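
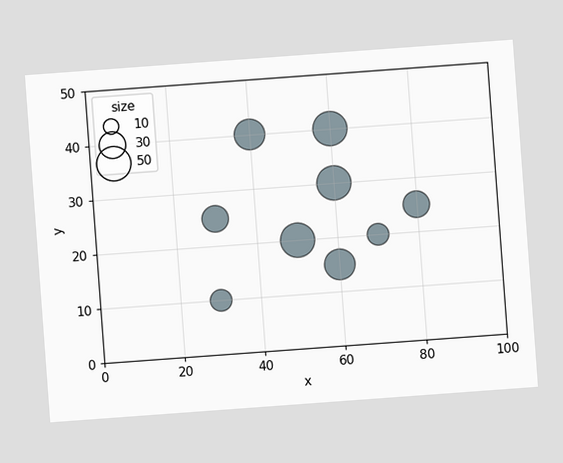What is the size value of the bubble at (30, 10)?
The chart is tilted about 4° counter-clockwise. Matching the bubble at (30, 10) against the size legend gives 20.

20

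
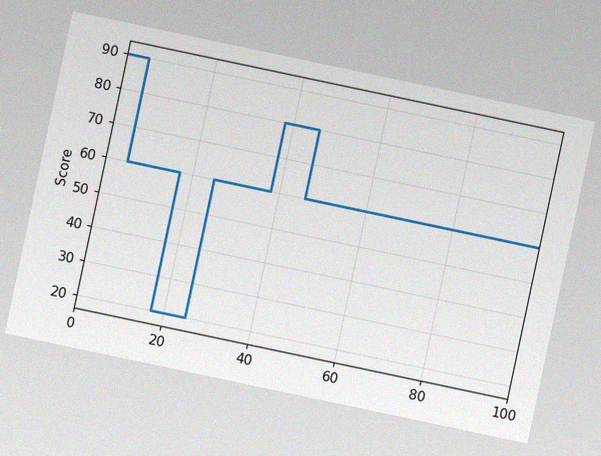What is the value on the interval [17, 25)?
20

The chart is tilted about 12° clockwise, with some photo noise. On [17, 25) the step sits at 20.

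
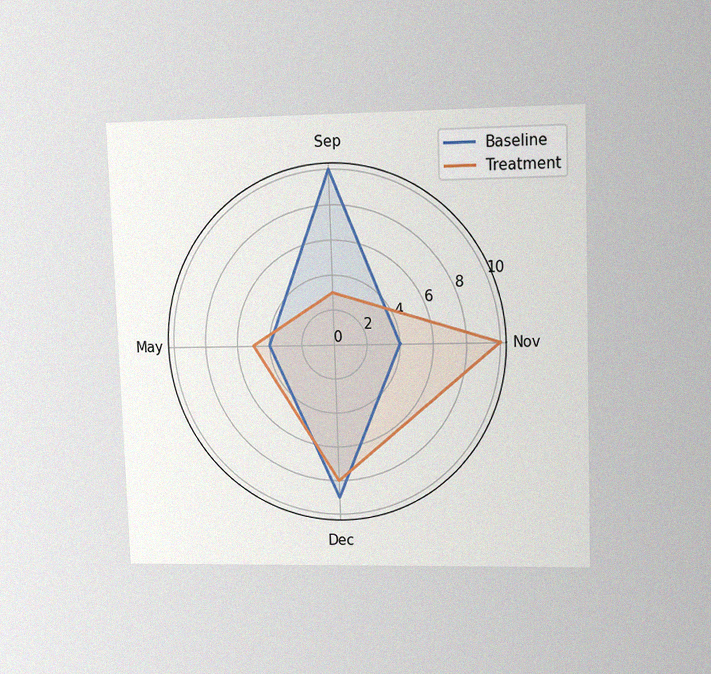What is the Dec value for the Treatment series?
8

The chart is tilted about 2° counter-clockwise and viewed at a slight angle, with some photo noise. On the Dec axis, Treatment reaches 8.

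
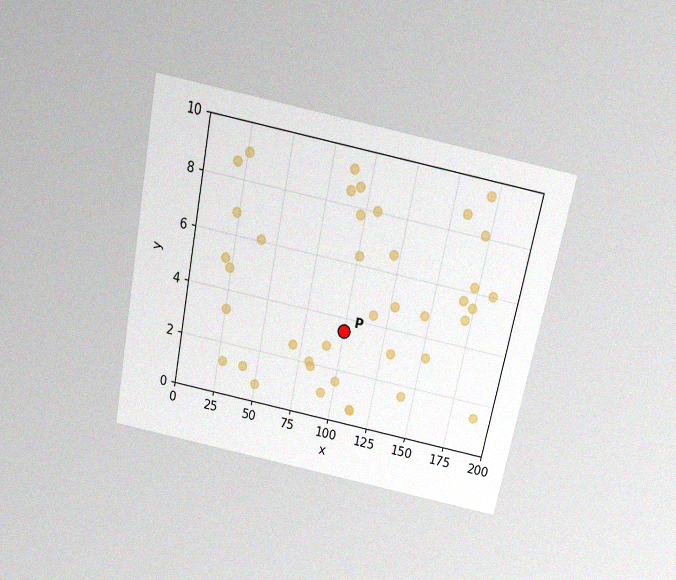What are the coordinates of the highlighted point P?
The chart is tilted about 11° clockwise and viewed slightly from above, with some photo noise. Following the gridlines from P to each axis, P sits at (100, 3.5).

(100, 3.5)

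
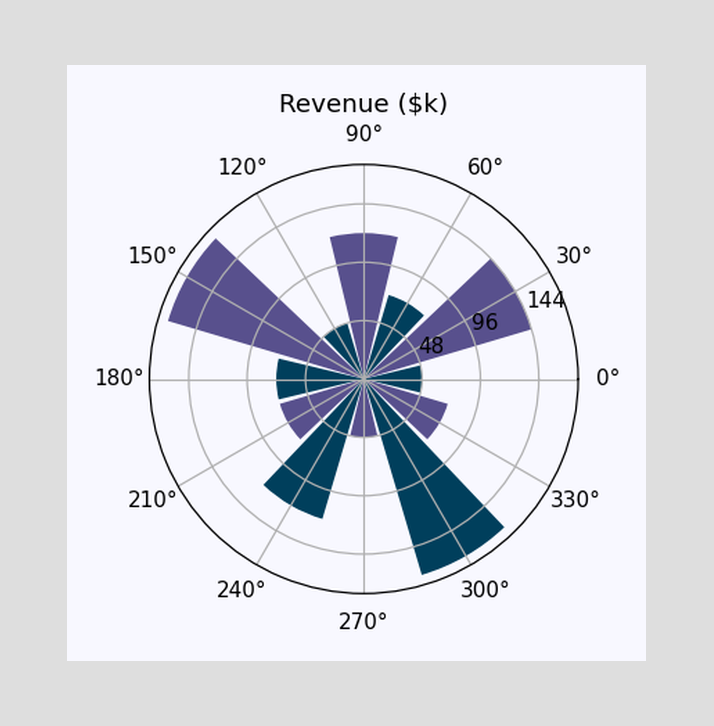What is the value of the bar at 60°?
The bar at 60° reaches $72k on the radial axis.

$72k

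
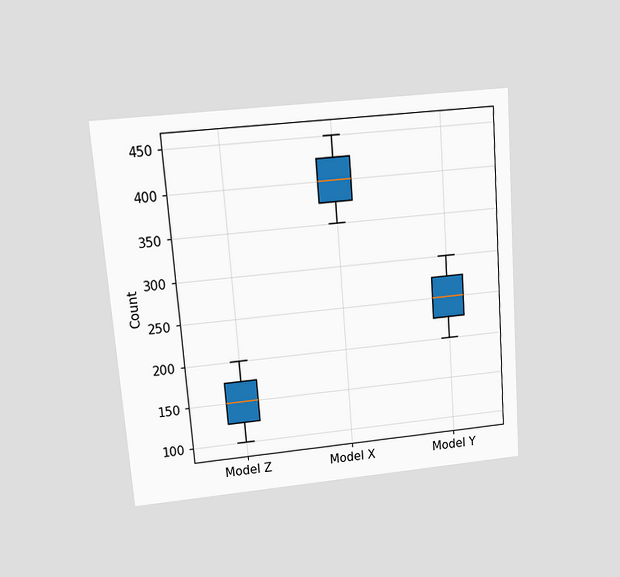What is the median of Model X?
The chart is tilted about 4° counter-clockwise and viewed at a slight angle. The median line in the Model X box sits at 400.

400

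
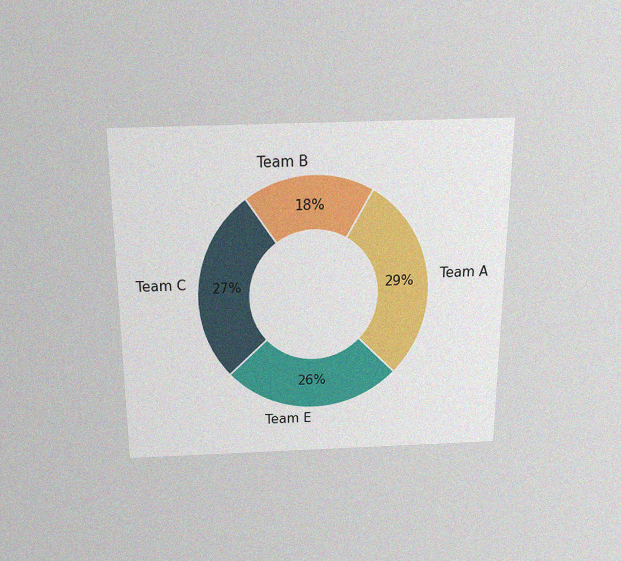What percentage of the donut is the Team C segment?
The chart is viewed slightly from above, with some photo noise. The Team C segment takes up 27% of the ring.

27%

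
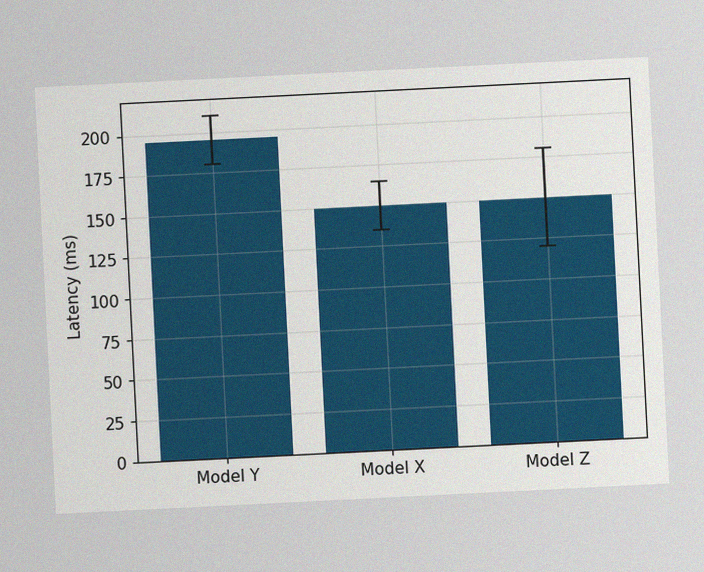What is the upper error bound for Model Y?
The chart is tilted about 3° counter-clockwise, with some photo noise. The Model Y bar's upper whisker reaches 210ms.

210ms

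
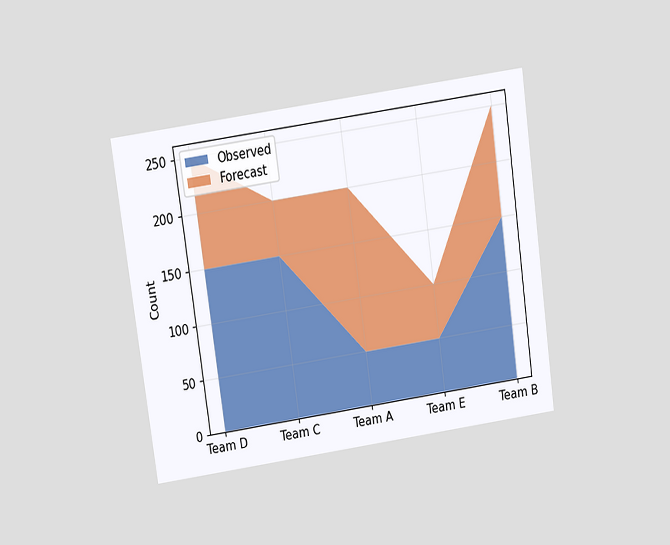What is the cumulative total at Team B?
The chart is tilted about 8° counter-clockwise and viewed slightly from above. The stacked total at Team B reaches 250.

250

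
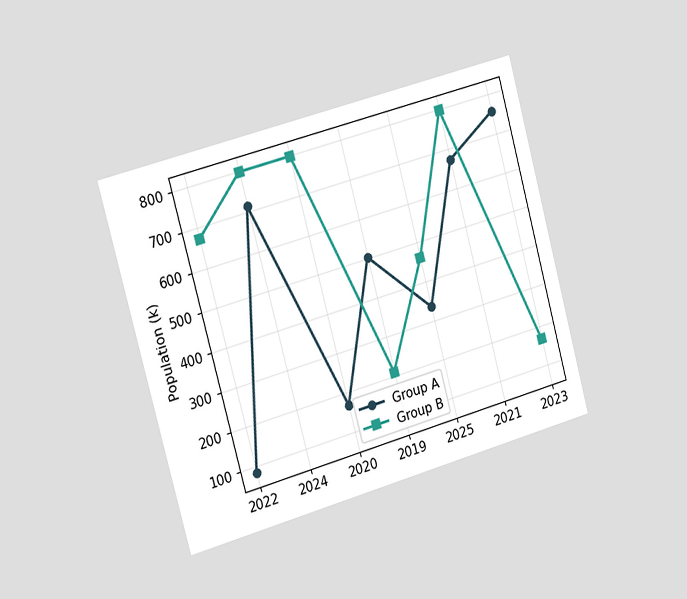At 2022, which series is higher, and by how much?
Group B, by 588k

The chart is tilted about 15° counter-clockwise and viewed slightly from the left. At 2022, Group B sits above the other line by 588k.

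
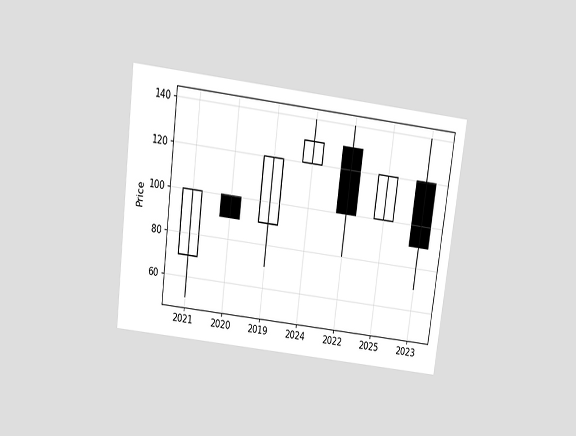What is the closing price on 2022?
The chart is tilted about 7° clockwise and viewed slightly from above. The 2022 candle closes at 100.

100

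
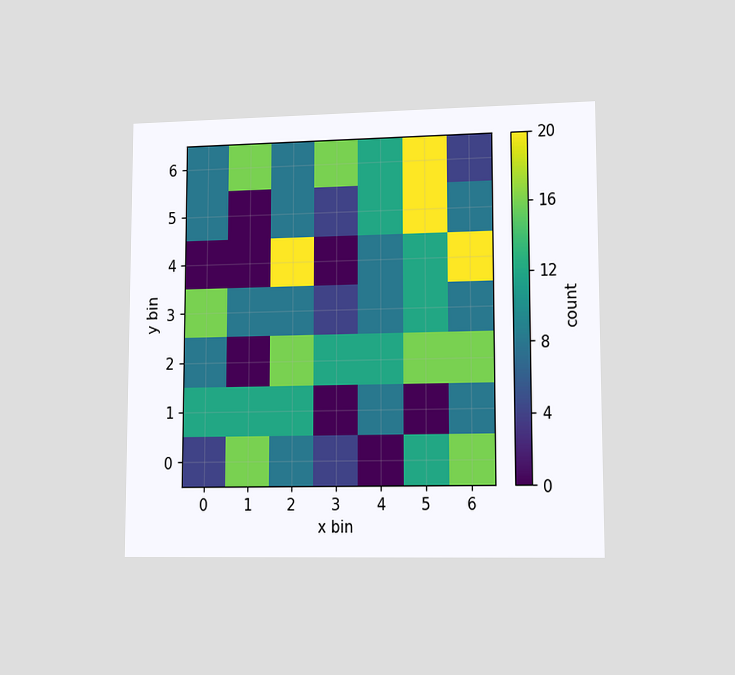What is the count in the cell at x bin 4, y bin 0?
The chart is viewed slightly from the right. Matching the cell (4, 0) against the colorbar gives 0.

0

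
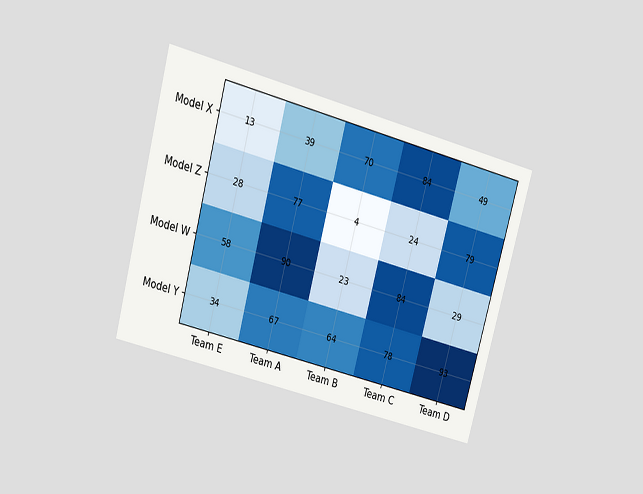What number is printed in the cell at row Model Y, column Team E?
34

The chart is tilted about 15° clockwise and viewed slightly from above. The (Model Y, Team E) cell reads 34.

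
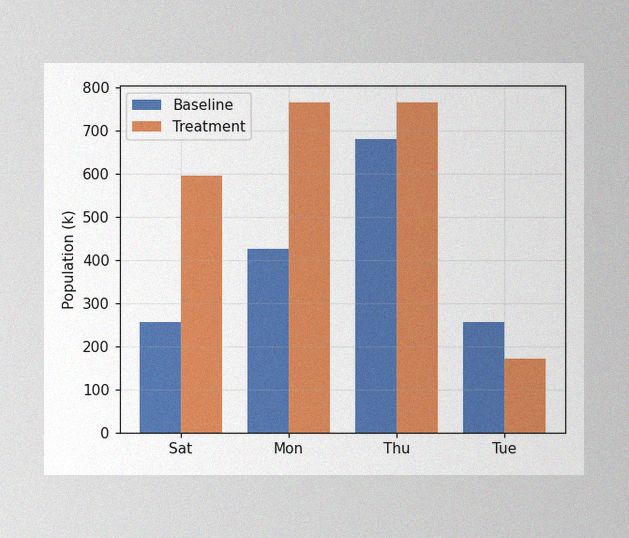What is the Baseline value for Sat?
255k

The image has some photo noise and uneven lighting. The Baseline bar at Sat reaches 255k on the y-axis.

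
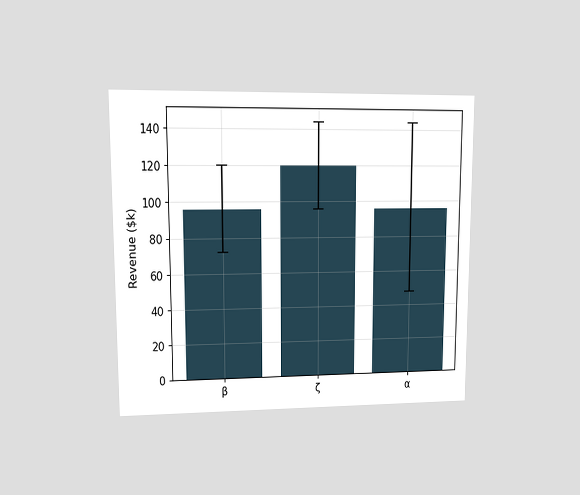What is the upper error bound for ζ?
$144k

The chart is viewed at a slight angle. The ζ bar's upper whisker reaches $144k.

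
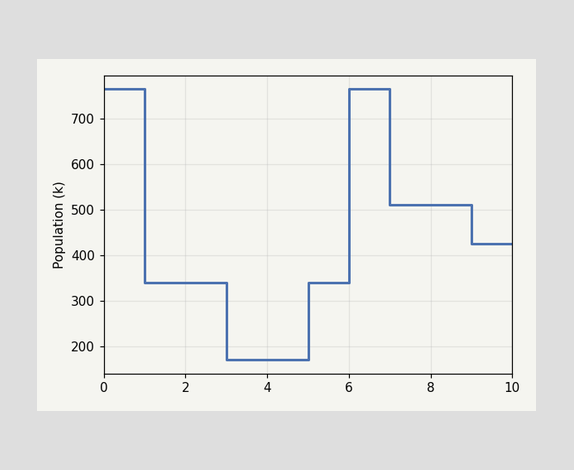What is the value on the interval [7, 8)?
On [7, 8) the step sits at 510k.

510k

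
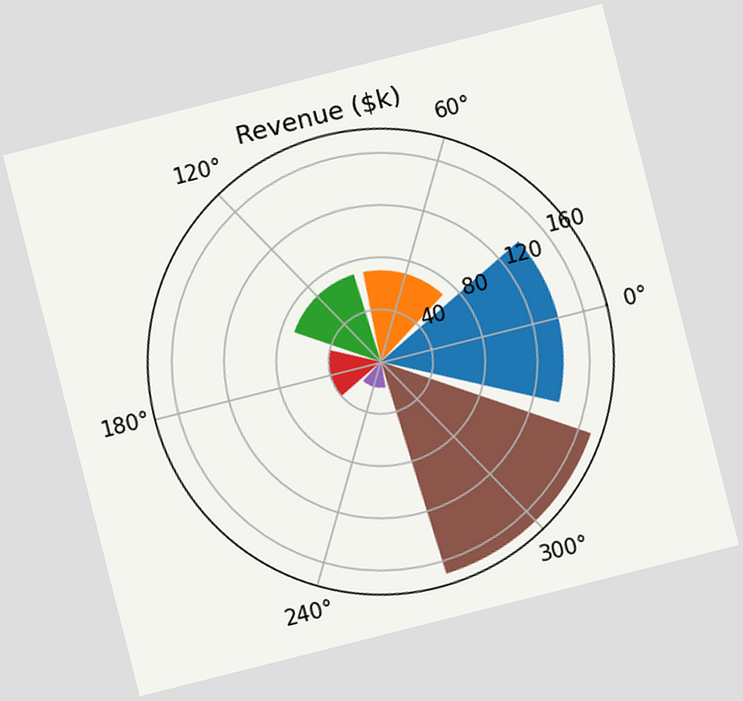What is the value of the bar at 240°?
$20k

The chart is tilted about 14° counter-clockwise. The bar at 240° reaches $20k on the radial axis.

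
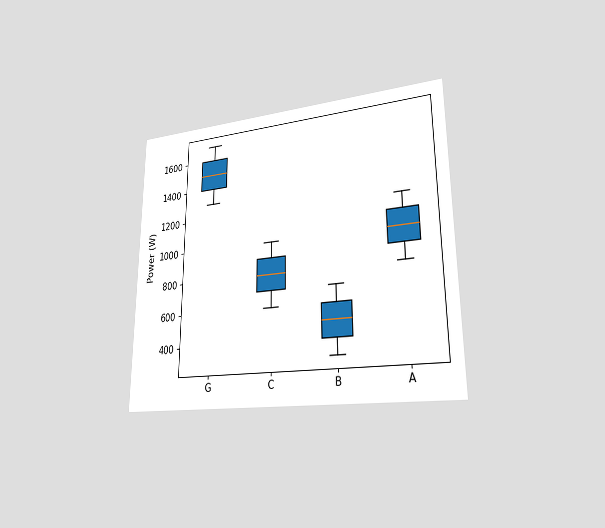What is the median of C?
The chart is viewed slightly from the right. The median line in the C box sits at 800W.

800W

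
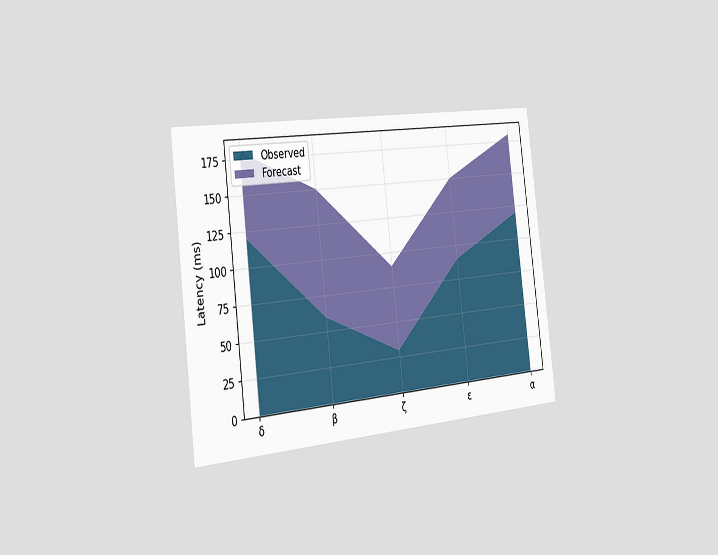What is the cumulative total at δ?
The chart is tilted about 7° counter-clockwise and viewed slightly from the left. The stacked total at δ reaches 180ms.

180ms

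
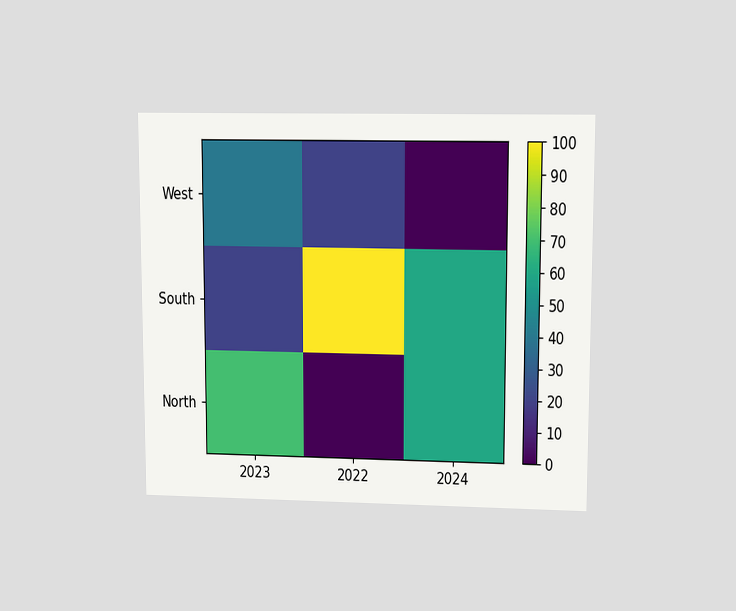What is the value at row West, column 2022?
The chart is viewed at a slight angle. Matching cell (West, 2022) against the colorbar gives 20.

20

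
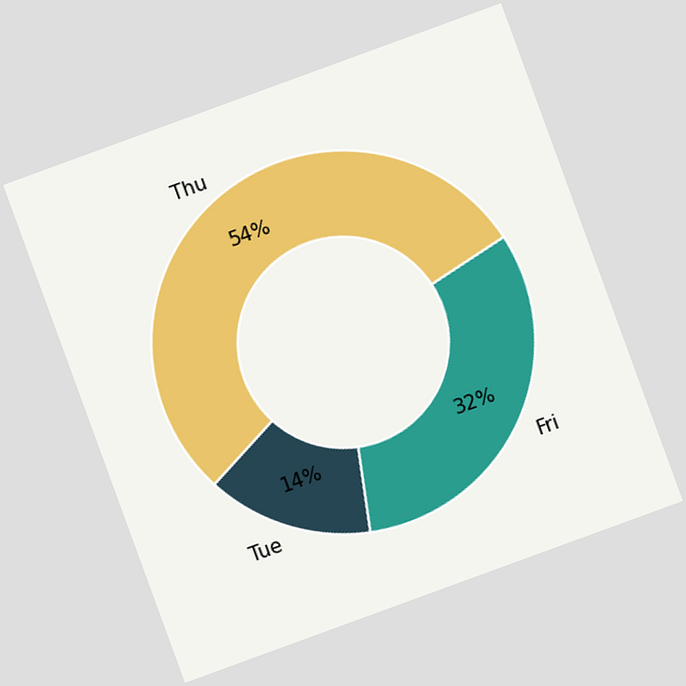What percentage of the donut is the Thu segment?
The chart is tilted about 20° counter-clockwise. The Thu segment takes up 54% of the ring.

54%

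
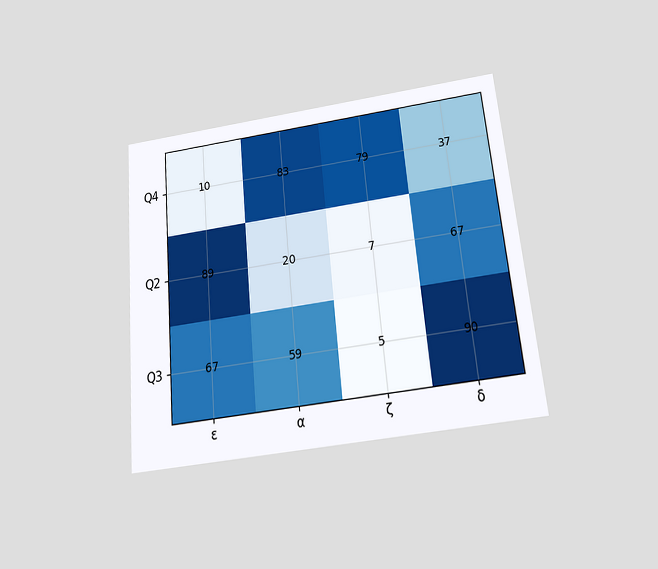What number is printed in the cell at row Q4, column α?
The chart is tilted about 5° counter-clockwise and viewed slightly from below. The (Q4, α) cell reads 83.

83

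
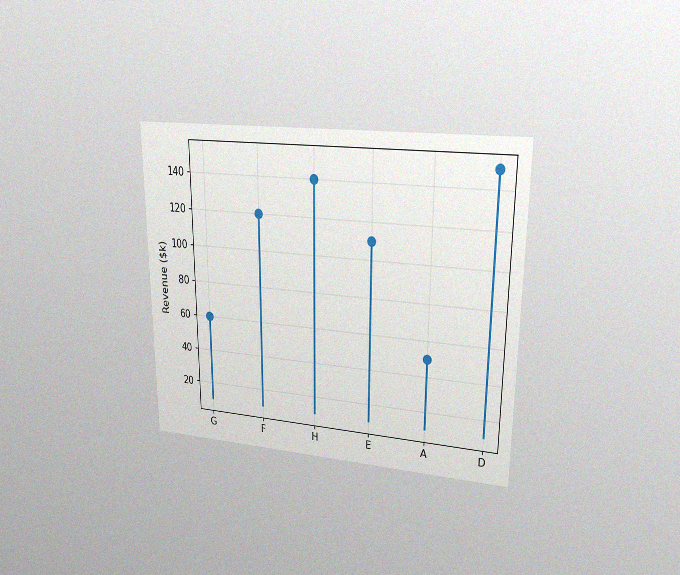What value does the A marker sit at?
$50k

The chart is viewed at a slight angle, with some photo noise. The A marker sits at $50k.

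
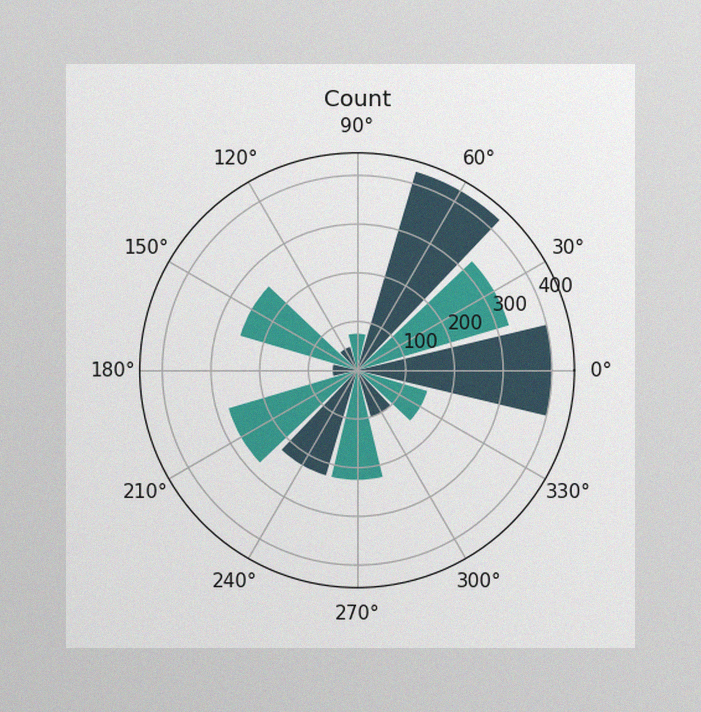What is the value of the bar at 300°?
100

The image has some photo noise and uneven lighting. The bar at 300° reaches 100 on the radial axis.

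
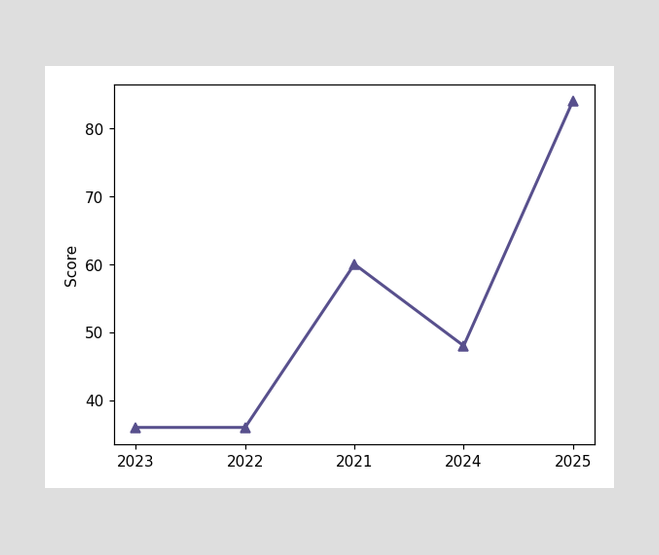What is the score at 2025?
84

At 2025, the line is at 84.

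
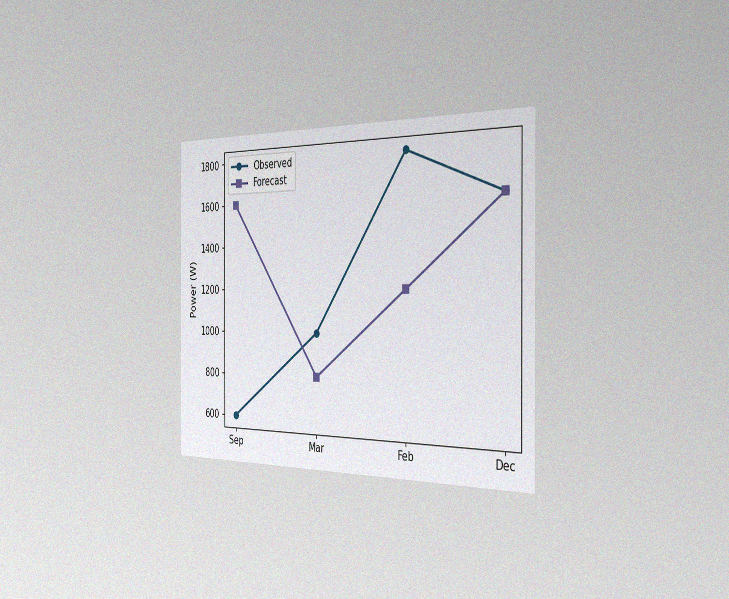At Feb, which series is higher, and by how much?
The chart is viewed slightly from the right, with some photo noise. At Feb, Observed sits above the other line by 600W.

Observed, by 600W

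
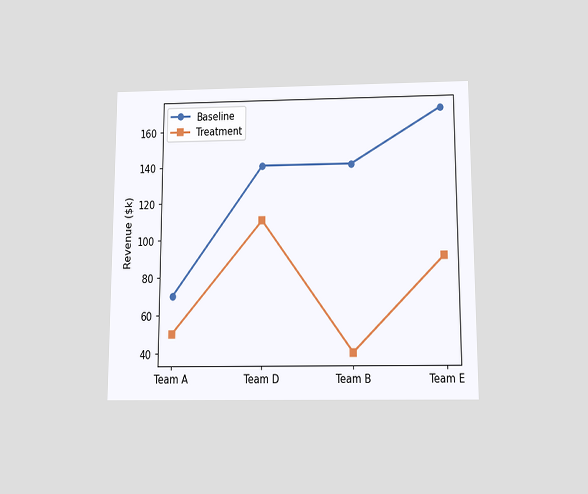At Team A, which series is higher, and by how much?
Baseline, by $20k

The chart is viewed slightly from below. At Team A, Baseline sits above the other line by $20k.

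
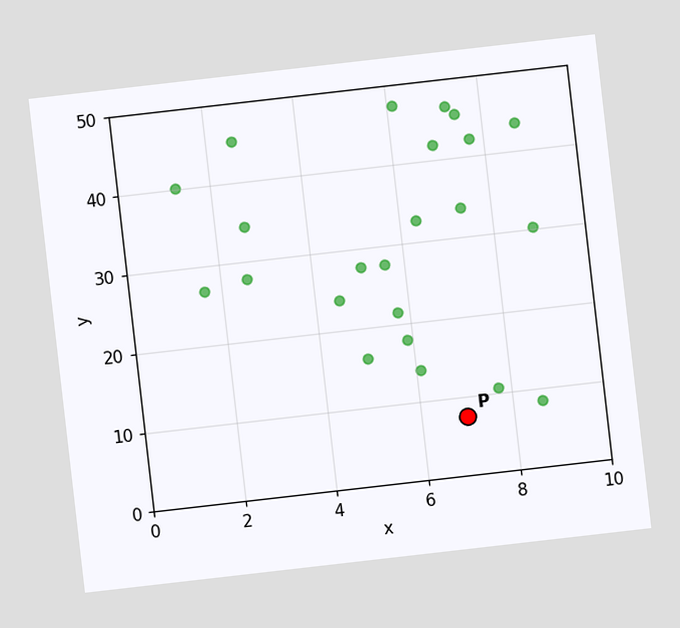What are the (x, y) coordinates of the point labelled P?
The chart is tilted about 7° counter-clockwise. Following the gridlines from P to each axis, P sits at (7, 7.5).

(7, 7.5)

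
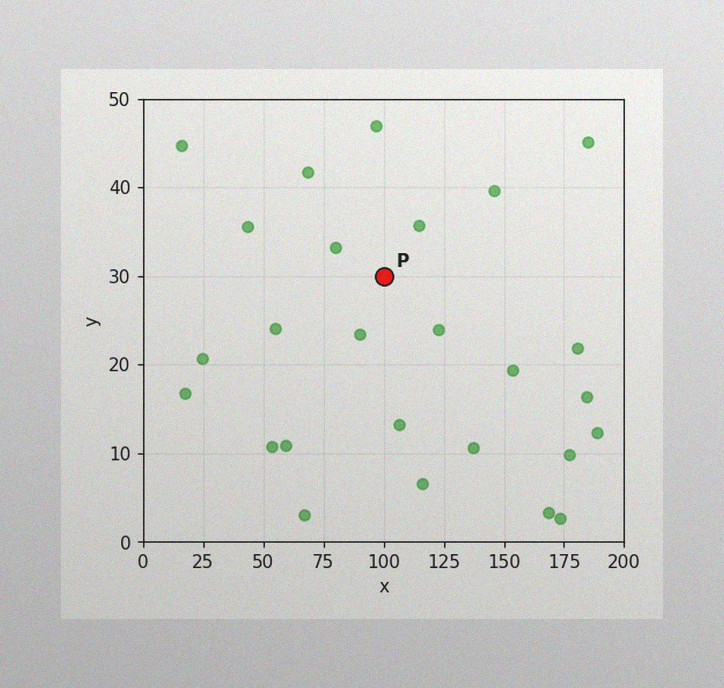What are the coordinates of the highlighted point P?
The image has some photo noise and uneven lighting. Following the gridlines from P to each axis, P sits at (100, 30).

(100, 30)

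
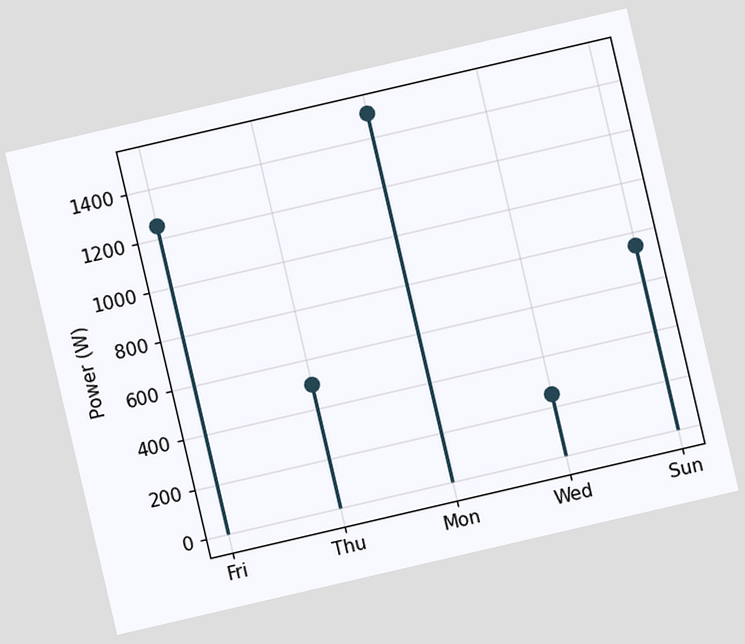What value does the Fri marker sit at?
The chart is tilted about 13° counter-clockwise. The Fri marker sits at 1250W.

1250W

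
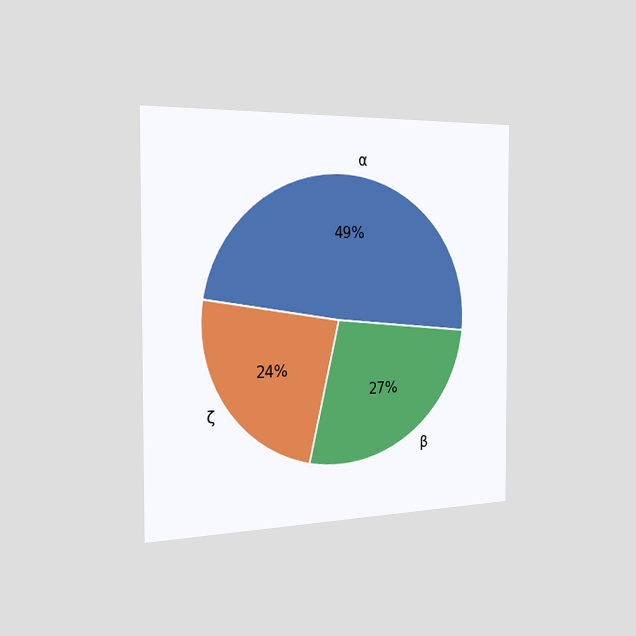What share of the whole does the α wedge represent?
49%

The chart is viewed slightly from the left. The α slice takes up 49% of the pie.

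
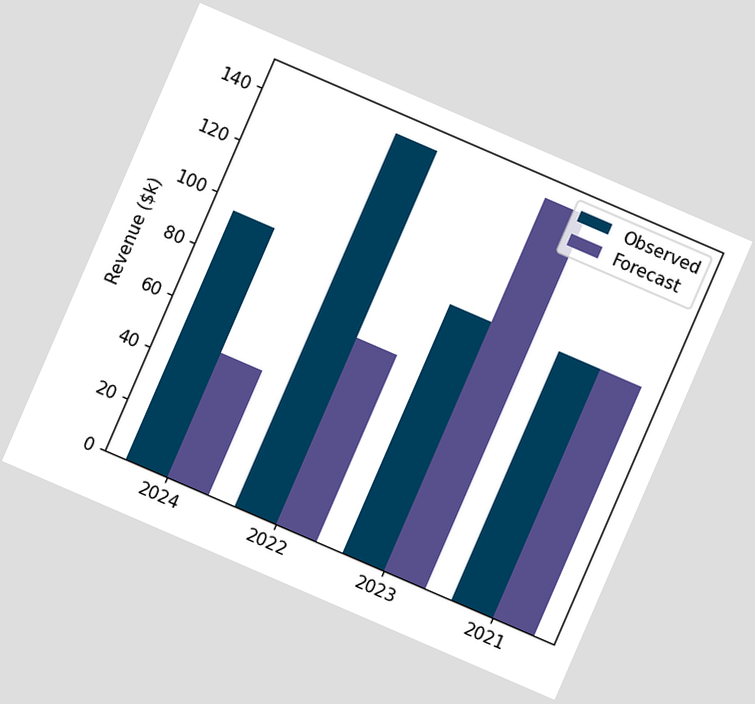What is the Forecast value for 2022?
$72k

The chart is tilted about 23° clockwise. The Forecast bar at 2022 reaches $72k on the y-axis.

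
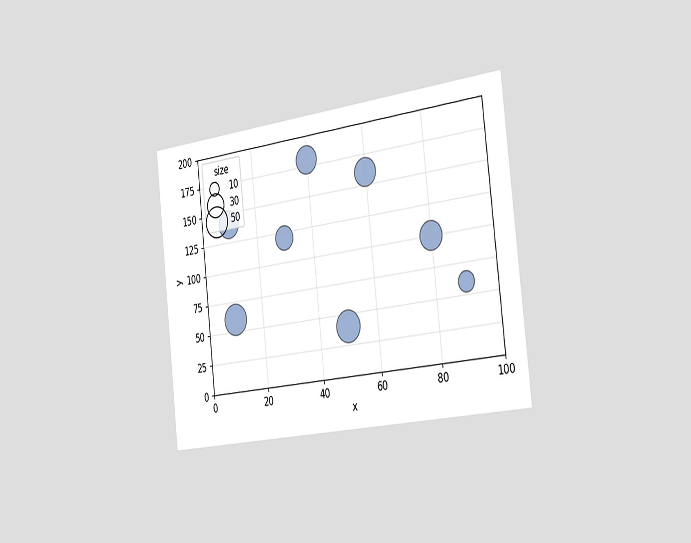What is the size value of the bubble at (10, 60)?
50

The chart is tilted about 6° counter-clockwise and viewed slightly from the right. Matching the bubble at (10, 60) against the size legend gives 50.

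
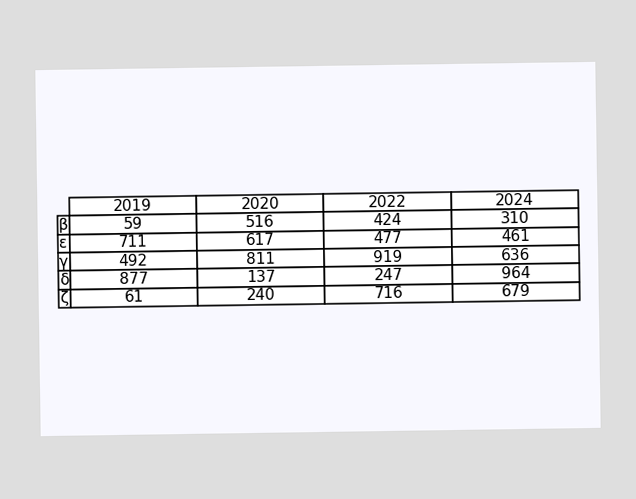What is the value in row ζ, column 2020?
The (ζ, 2020) cell reads 240.

240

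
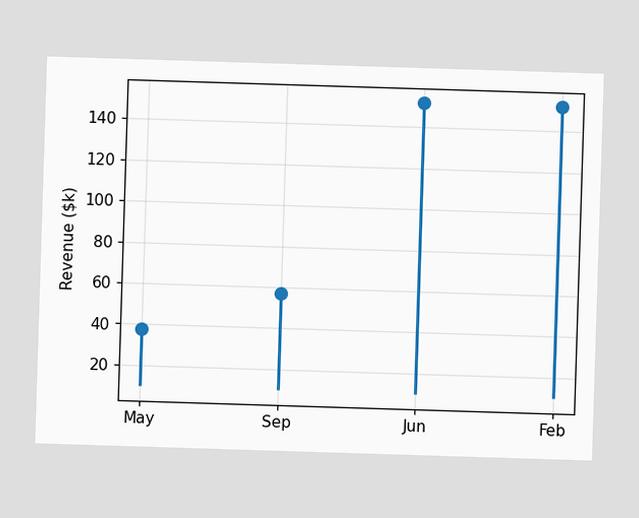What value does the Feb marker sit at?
The Feb marker sits at $152k.

$152k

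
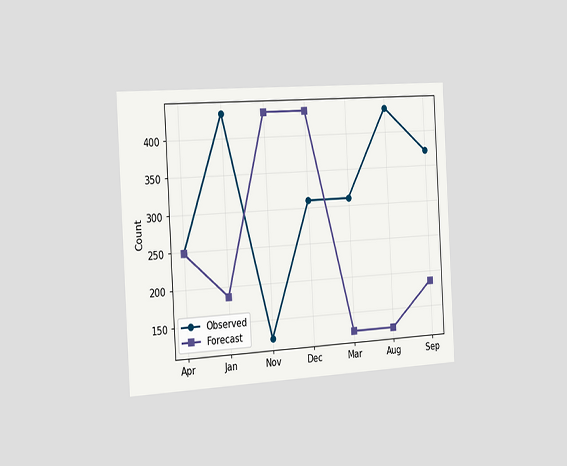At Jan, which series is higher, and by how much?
The chart is tilted about 3° counter-clockwise and viewed slightly from the left. At Jan, Observed sits above the other line by 248.

Observed, by 248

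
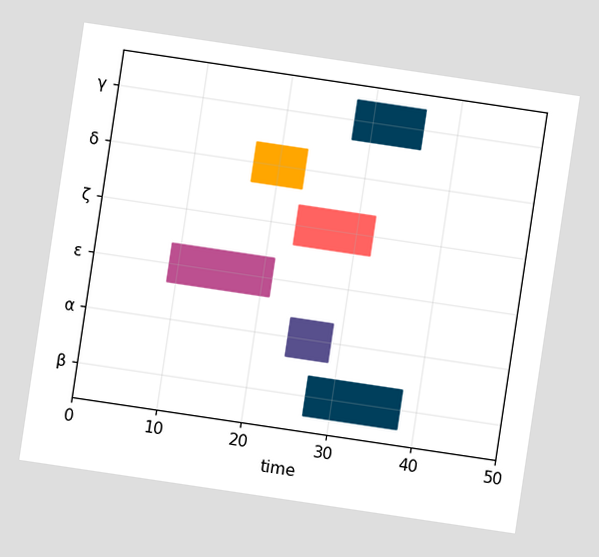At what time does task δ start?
The chart is tilted about 8° clockwise. The δ bar begins at t=17.

17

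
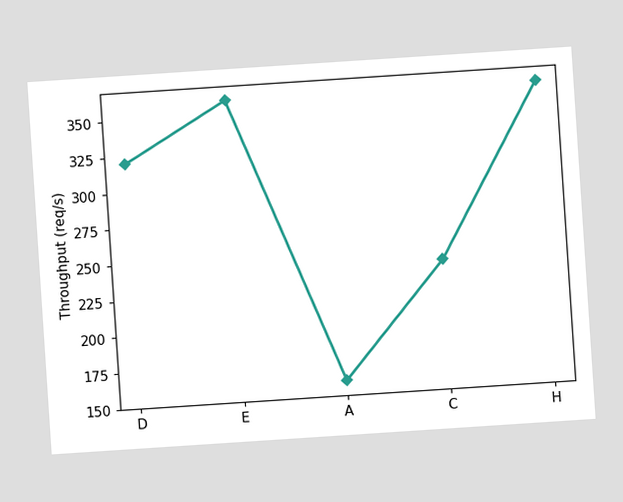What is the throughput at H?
360req/s

The chart is tilted about 4° counter-clockwise. At H, the line is at 360req/s.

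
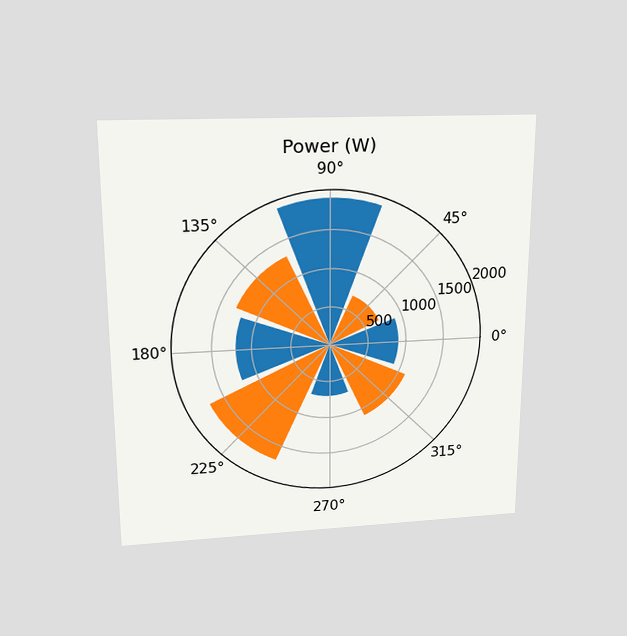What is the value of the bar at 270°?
The chart is viewed slightly from above. The bar at 270° reaches 700W on the radial axis.

700W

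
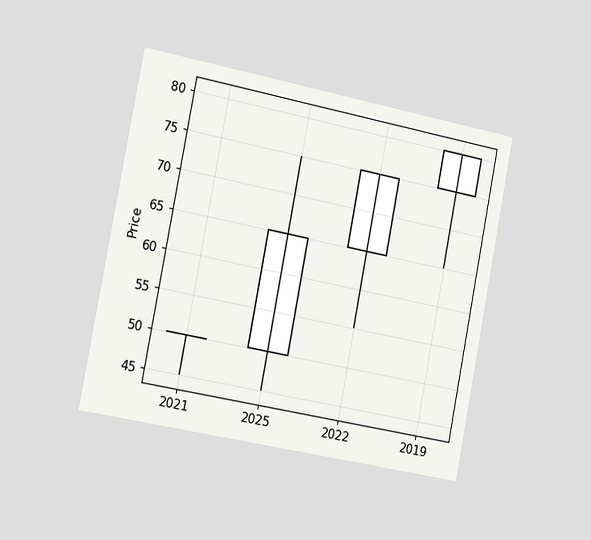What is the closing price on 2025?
The chart is tilted about 11° clockwise and viewed slightly from the left. The 2025 candle closes at 65.

65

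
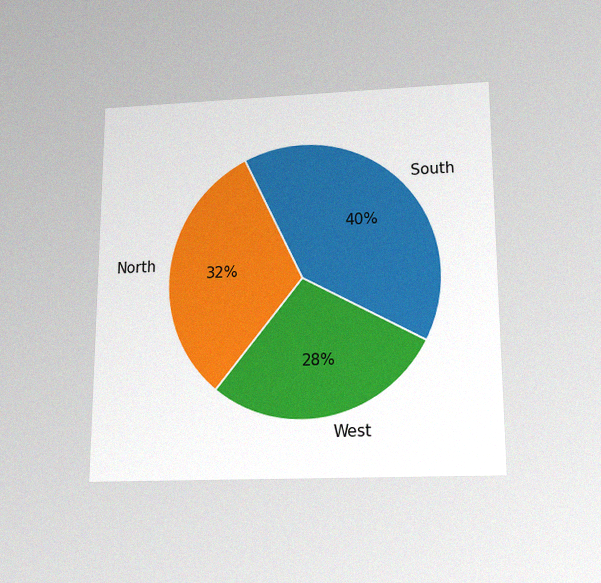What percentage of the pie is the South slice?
The chart is viewed slightly from below, with some photo noise. The South slice takes up 40% of the pie.

40%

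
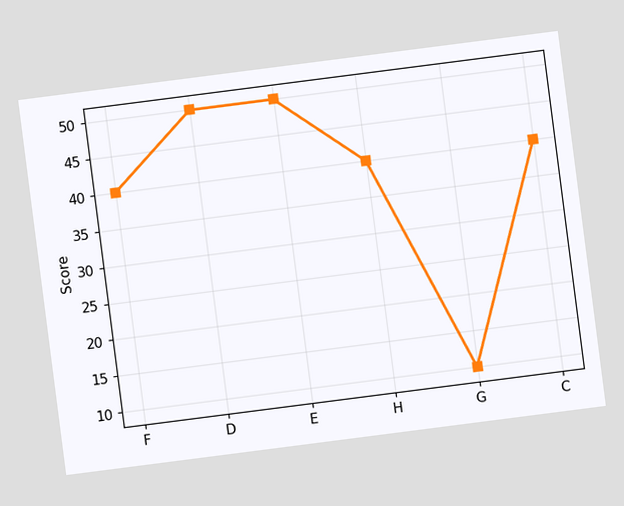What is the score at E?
The chart is tilted about 7° counter-clockwise. At E, the line is at 50.

50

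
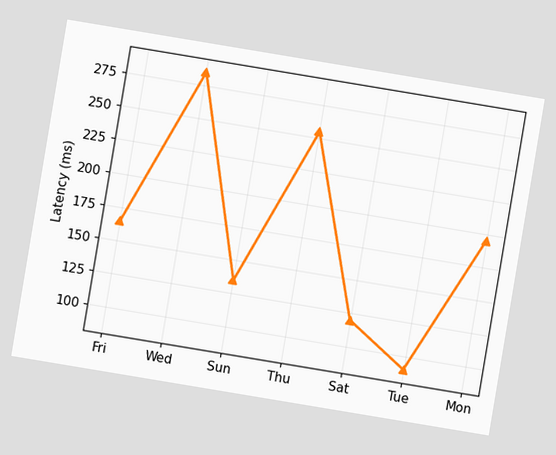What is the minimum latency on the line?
90ms

The chart is tilted about 9° clockwise. The lowest point is at Tue, and reading across to the y-axis gives 90ms.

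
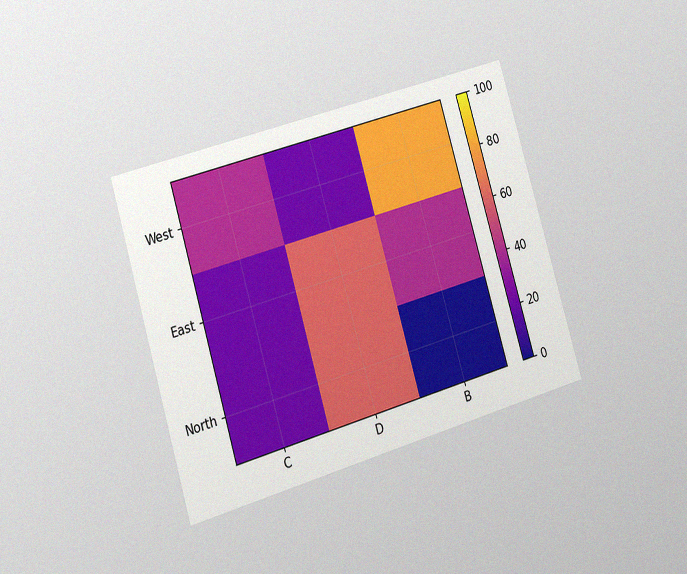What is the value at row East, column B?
The chart is tilted about 17° counter-clockwise and viewed slightly from the left, with some photo noise. Matching cell (East, B) against the colorbar gives 40.

40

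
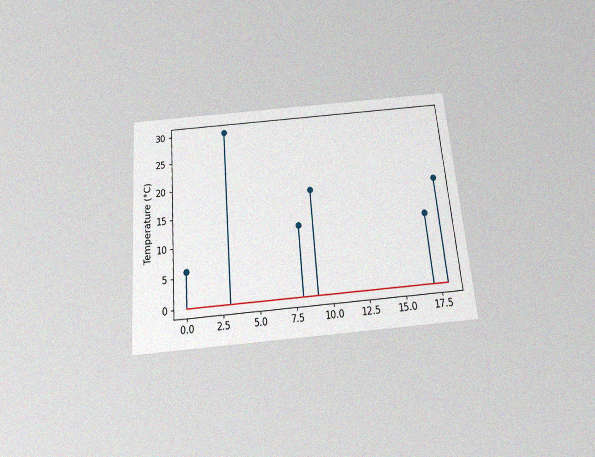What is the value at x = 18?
The chart is tilted about 5° counter-clockwise and viewed slightly from below, with some photo noise. The stem at x=18 reaches 18°C.

18°C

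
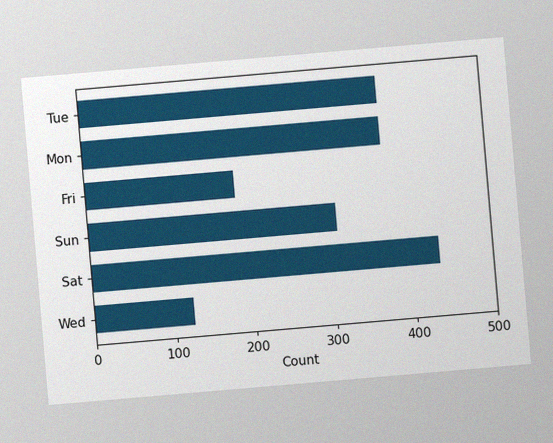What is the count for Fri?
The chart is tilted about 5° counter-clockwise, with some photo noise. Reading along the chart's x-axis, the Fri bar reaches 186.

186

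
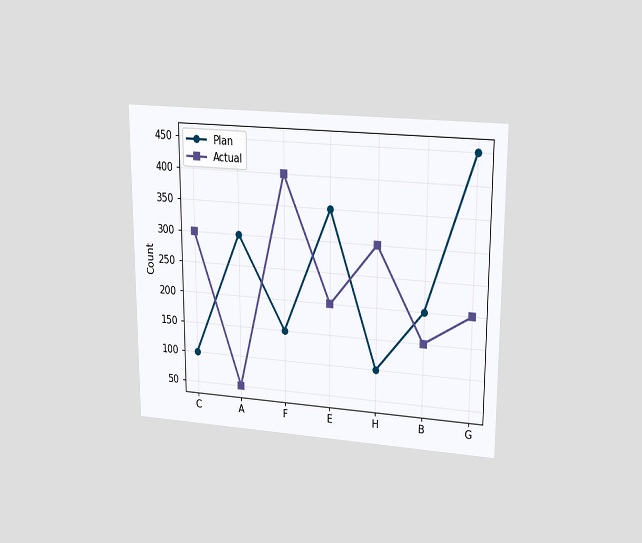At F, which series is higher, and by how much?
Actual, by 250

The chart is viewed at a slight angle. At F, Actual sits above the other line by 250.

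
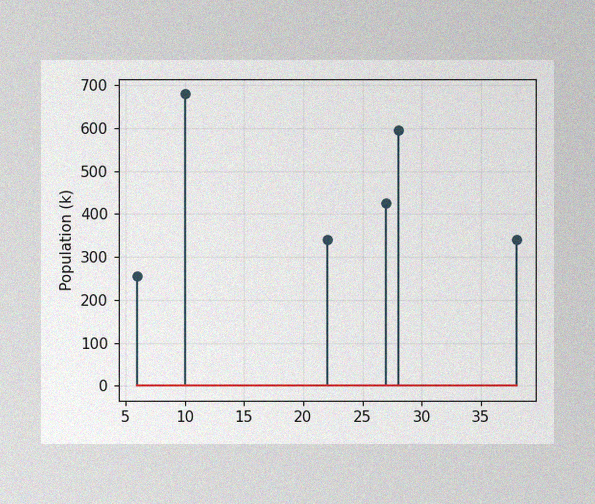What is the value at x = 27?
425k

The image has some photo noise and uneven lighting. The stem at x=27 reaches 425k.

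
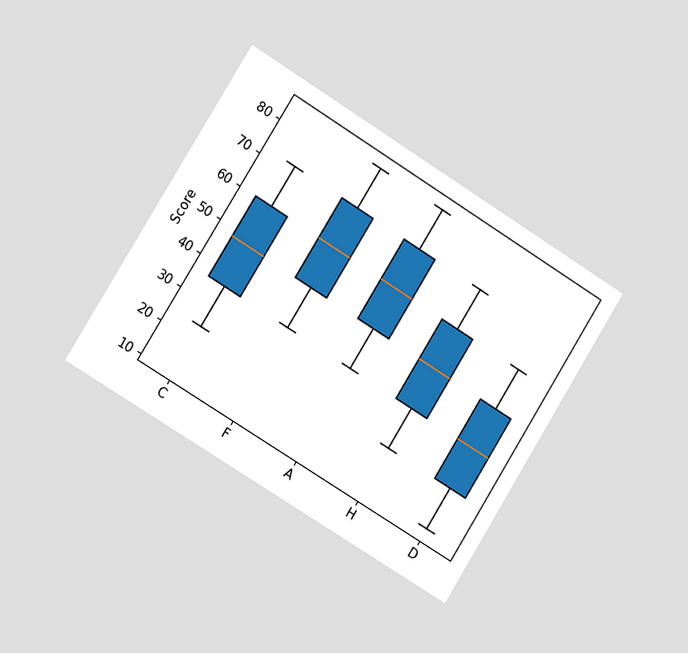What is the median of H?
48

The chart is tilted about 32° clockwise and viewed slightly from the left. The median line in the H box sits at 48.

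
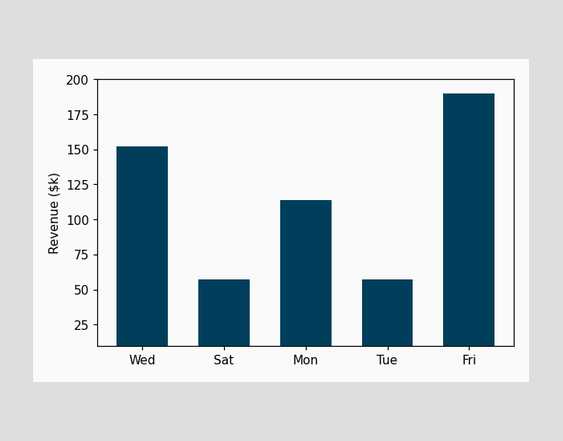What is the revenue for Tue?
$57k

Reading along the chart's y-axis, the Tue bar reaches $57k.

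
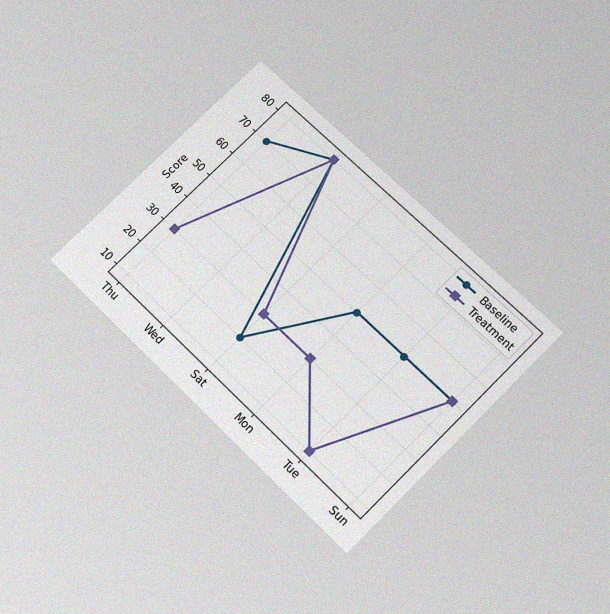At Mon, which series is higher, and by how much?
Baseline, by 20

The chart is tilted about 45° clockwise and viewed slightly from below, with some photo noise. At Mon, Baseline sits above the other line by 20.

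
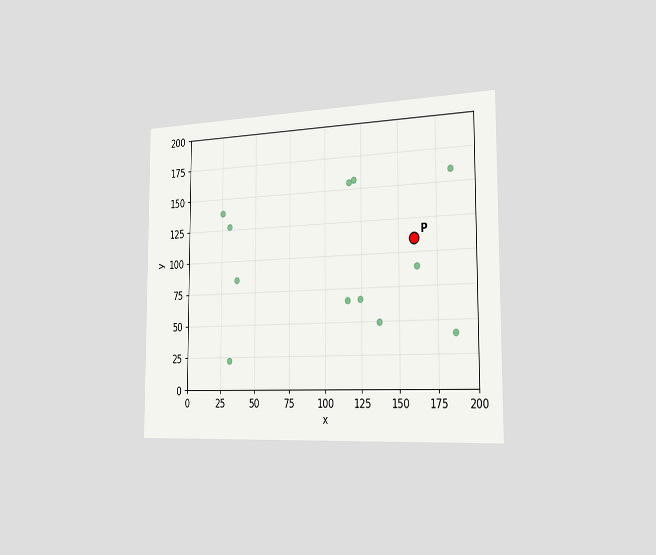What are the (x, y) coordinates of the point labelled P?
The chart is viewed slightly from the right. Following the gridlines from P to each axis, P sits at (160, 110).

(160, 110)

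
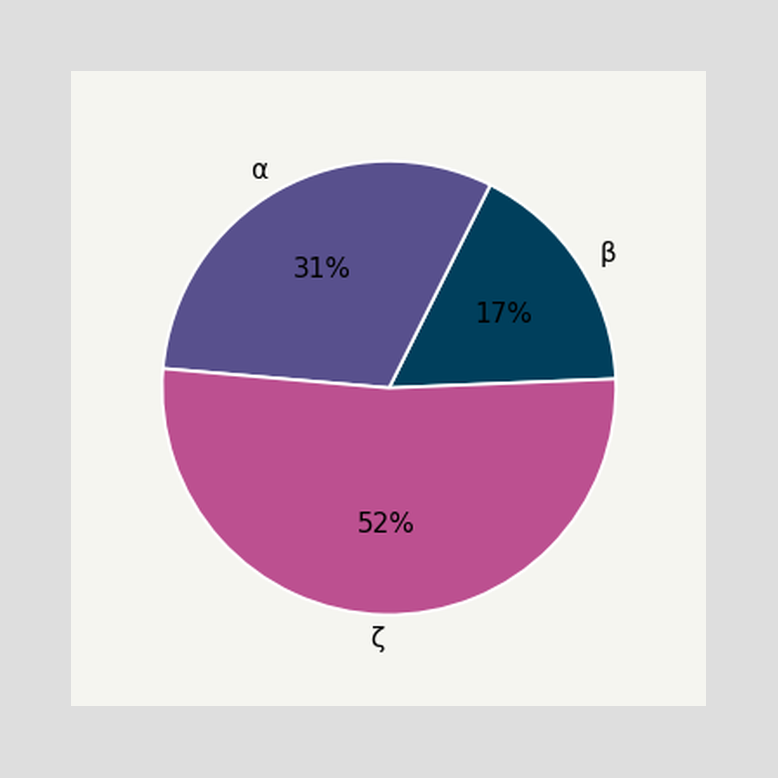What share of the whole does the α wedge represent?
The α slice takes up 31% of the pie.

31%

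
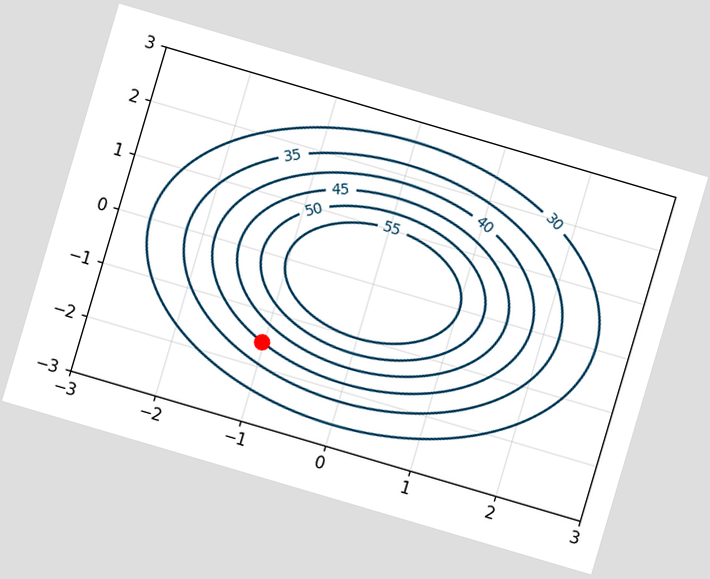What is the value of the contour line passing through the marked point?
40

The chart is tilted about 16° clockwise. The marked point sits on the contour labelled 40.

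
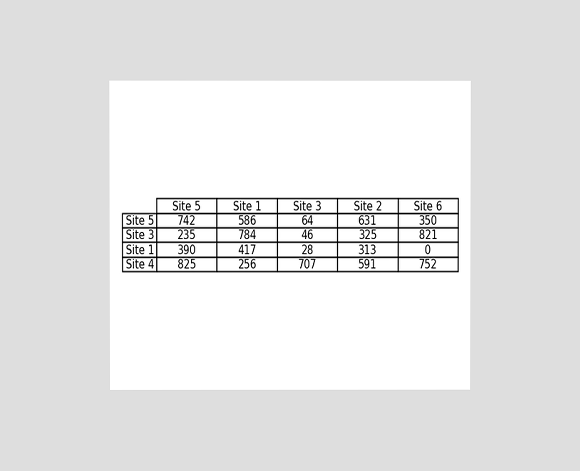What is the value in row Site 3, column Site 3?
The chart is viewed at a slight angle. The (Site 3, Site 3) cell reads 46.

46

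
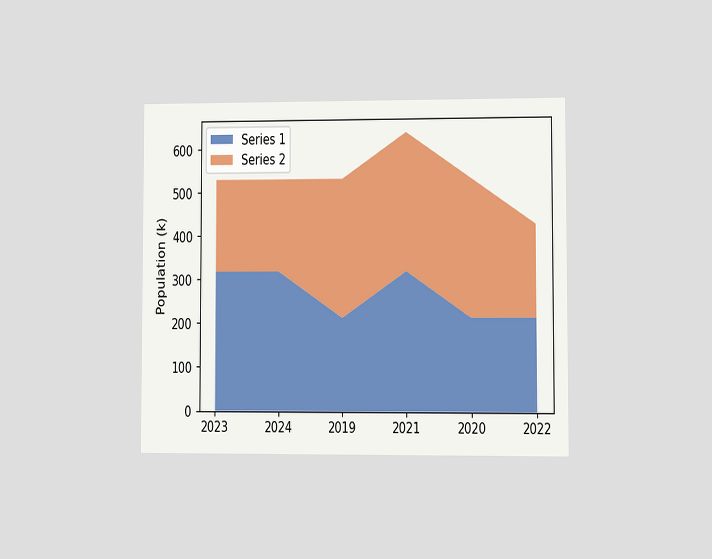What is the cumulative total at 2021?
636k

The chart is viewed at a slight angle. The stacked total at 2021 reaches 636k.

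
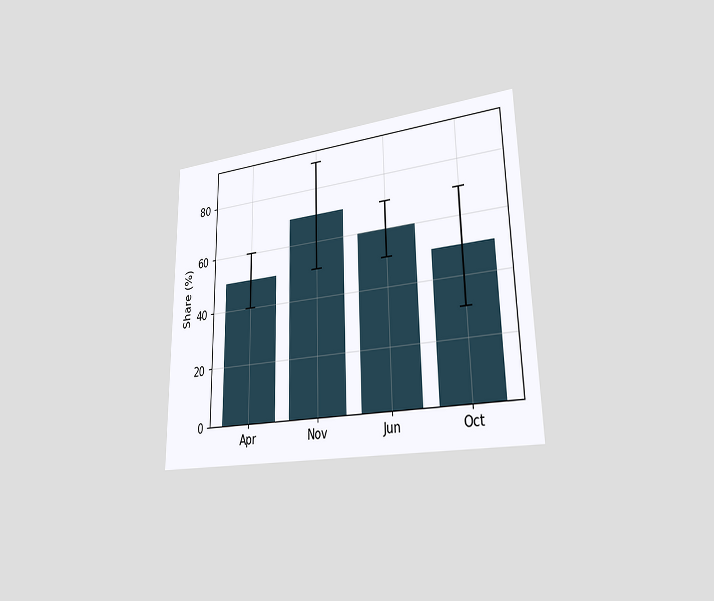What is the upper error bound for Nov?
90%

The chart is viewed slightly from the right. The Nov bar's upper whisker reaches 90%.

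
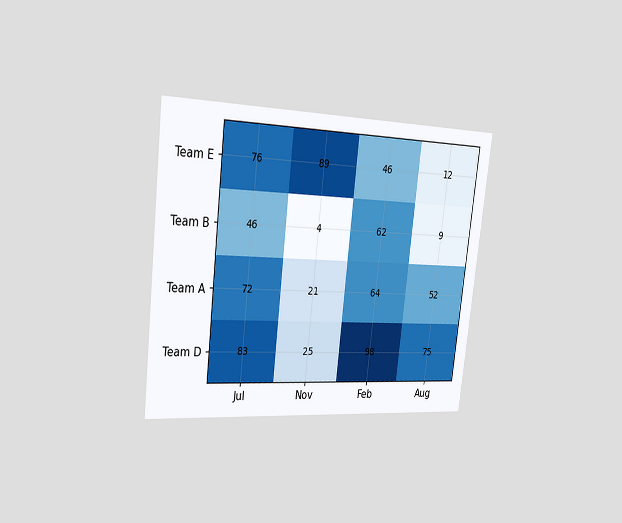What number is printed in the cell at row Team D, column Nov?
The chart is tilted about 7° clockwise and viewed slightly from the left. The (Team D, Nov) cell reads 25.

25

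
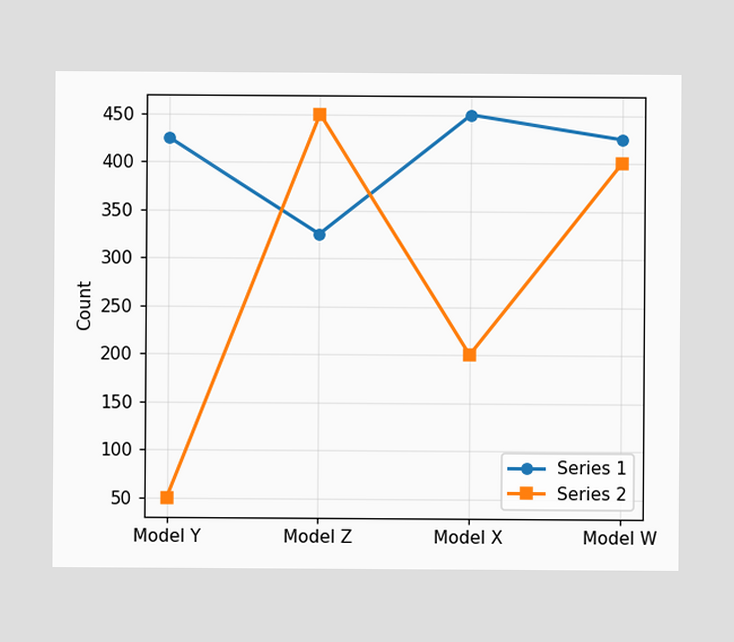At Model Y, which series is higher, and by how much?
At Model Y, Series 1 sits above the other line by 375.

Series 1, by 375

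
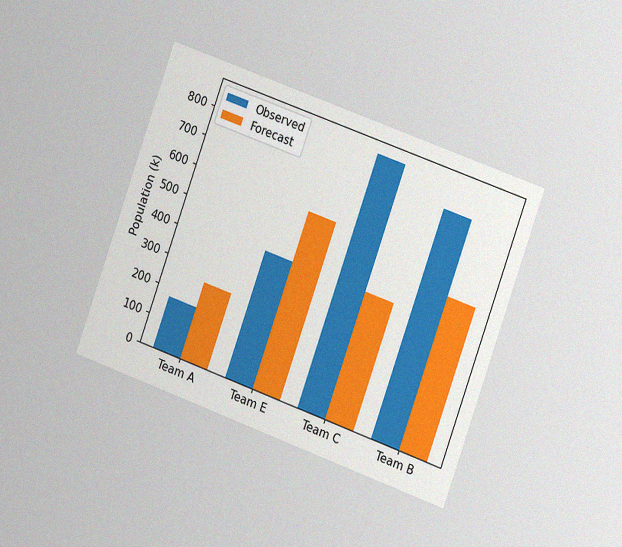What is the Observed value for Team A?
170k

The chart is tilted about 20° clockwise and viewed slightly from the right, with some photo noise. The Observed bar at Team A reaches 170k on the y-axis.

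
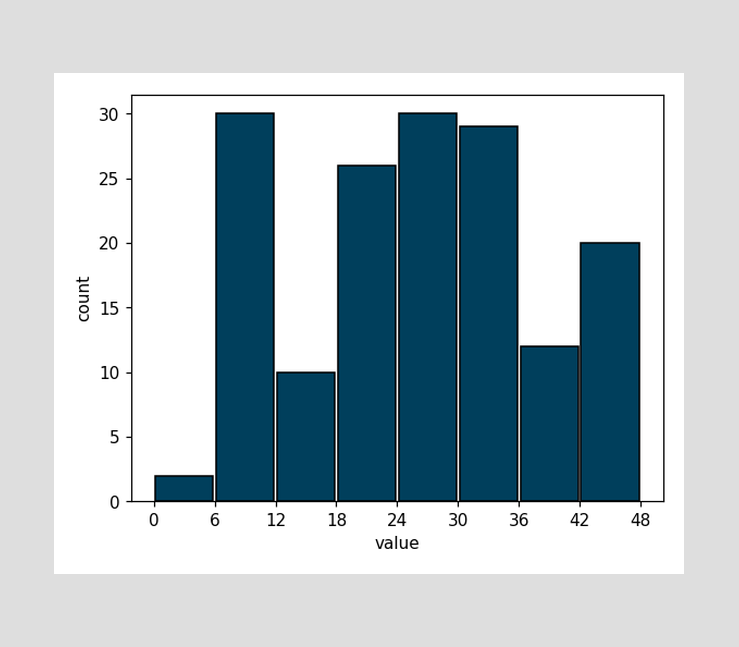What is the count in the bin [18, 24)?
26

The [18, 24) bin has height 26.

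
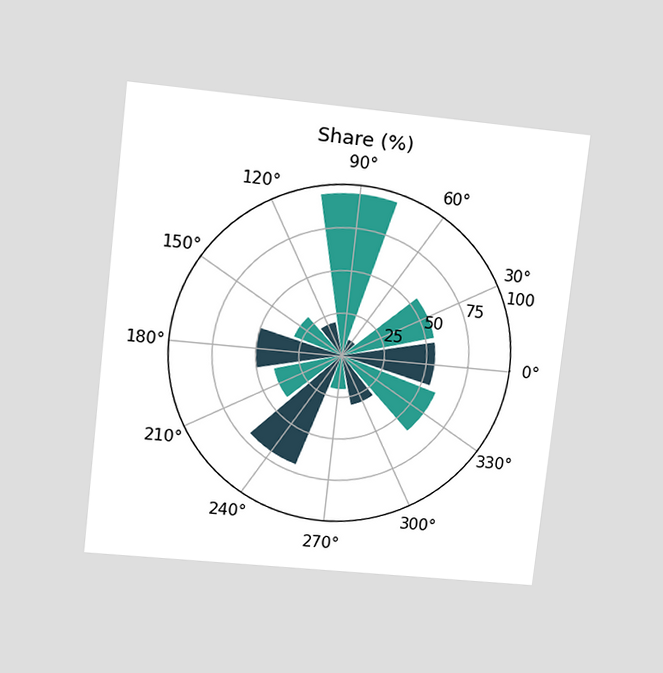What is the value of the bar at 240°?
The chart is tilted about 6° clockwise and viewed at a slight angle. The bar at 240° reaches 70% on the radial axis.

70%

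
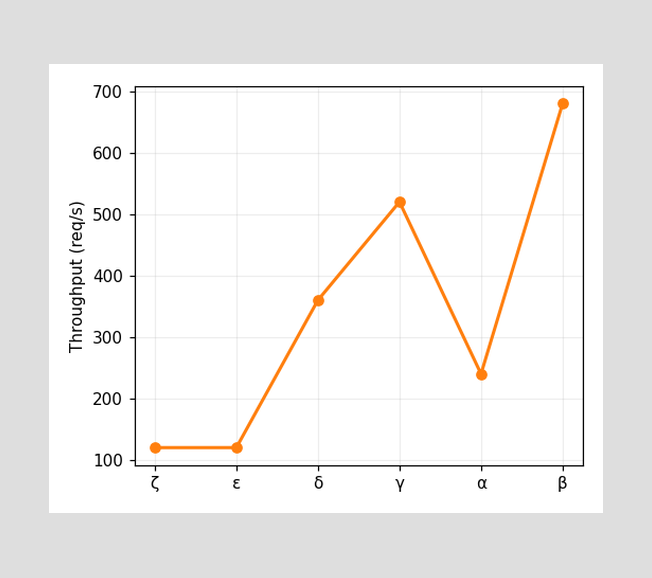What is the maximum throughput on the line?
680req/s

The highest point is at β, and reading across to the y-axis gives 680req/s.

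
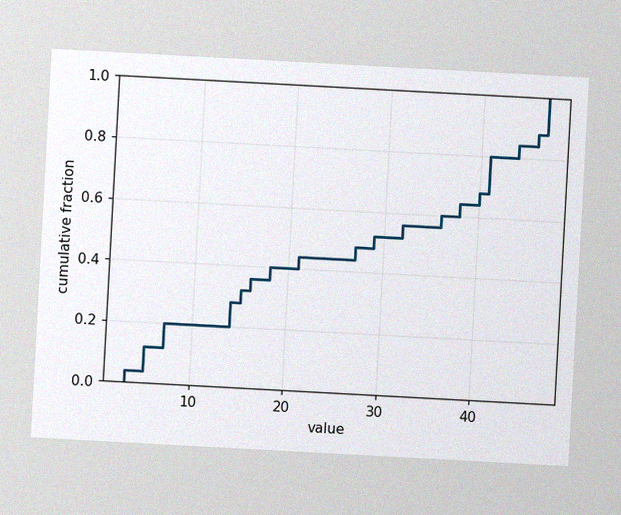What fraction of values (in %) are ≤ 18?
The chart is tilted about 3° clockwise, with some photo noise. At x=18 the ECDF step is at 40%.

40%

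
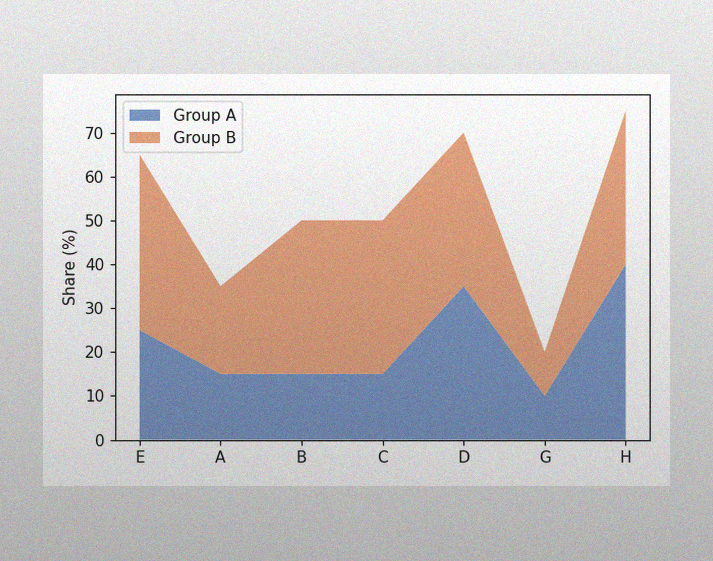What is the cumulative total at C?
The image has some photo noise and uneven lighting. The stacked total at C reaches 50%.

50%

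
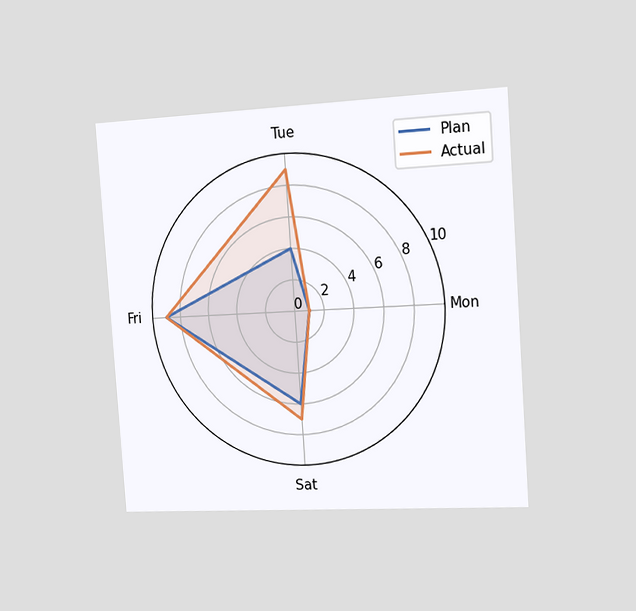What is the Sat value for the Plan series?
6

The chart is tilted about 4° counter-clockwise and viewed slightly from the right. On the Sat axis, Plan reaches 6.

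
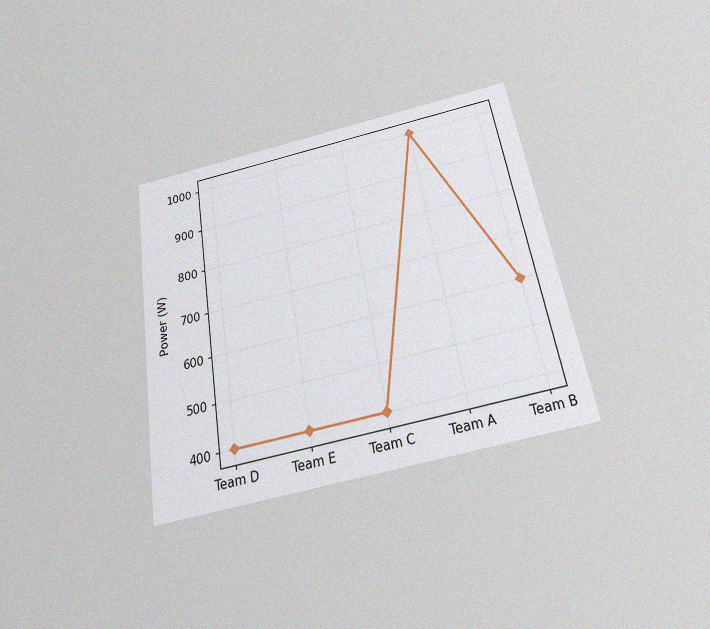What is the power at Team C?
The chart is tilted about 9° counter-clockwise and viewed slightly from below, with some photo noise. At Team C, the line is at 400W.

400W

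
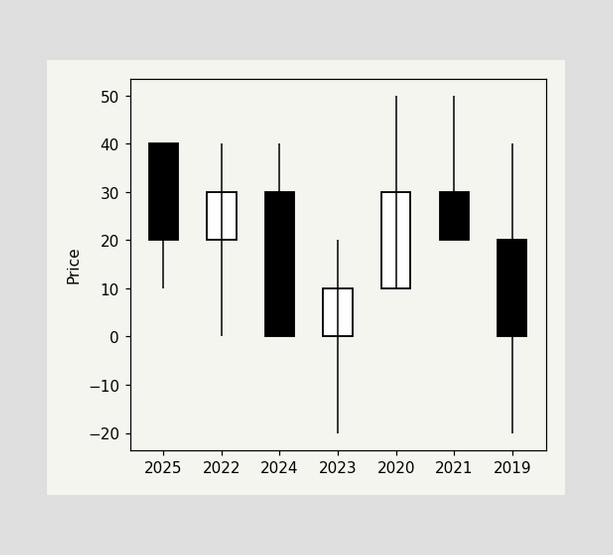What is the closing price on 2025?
The 2025 candle closes at 20.

20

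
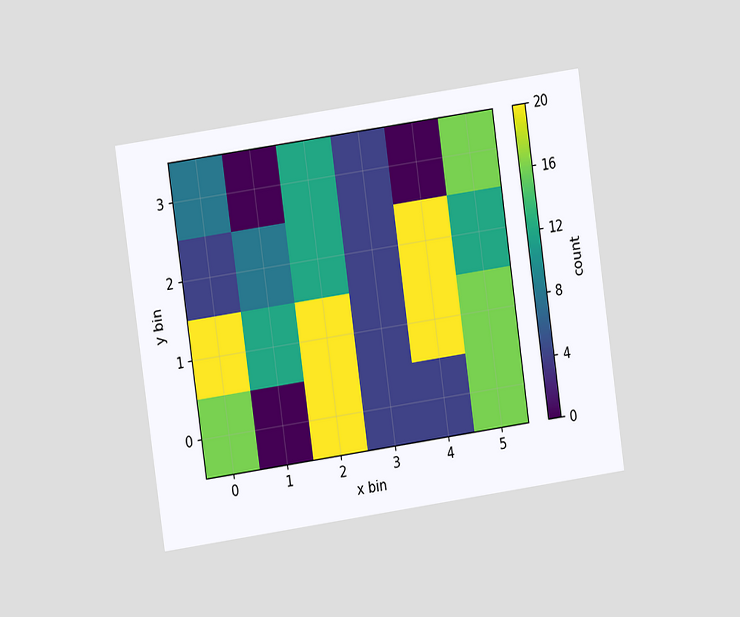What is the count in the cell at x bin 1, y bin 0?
0

The chart is tilted about 8° counter-clockwise and viewed at a slight angle. Matching the cell (1, 0) against the colorbar gives 0.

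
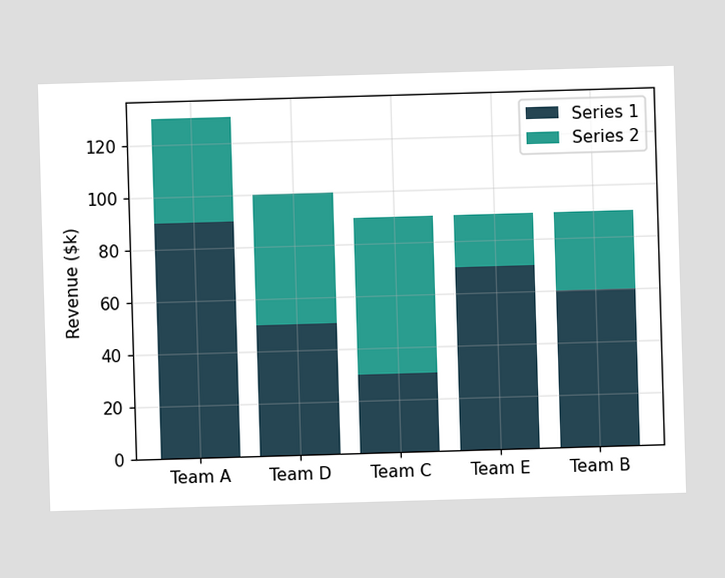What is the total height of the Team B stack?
$90k

The Team B stack's top reaches $90k on the y-axis.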